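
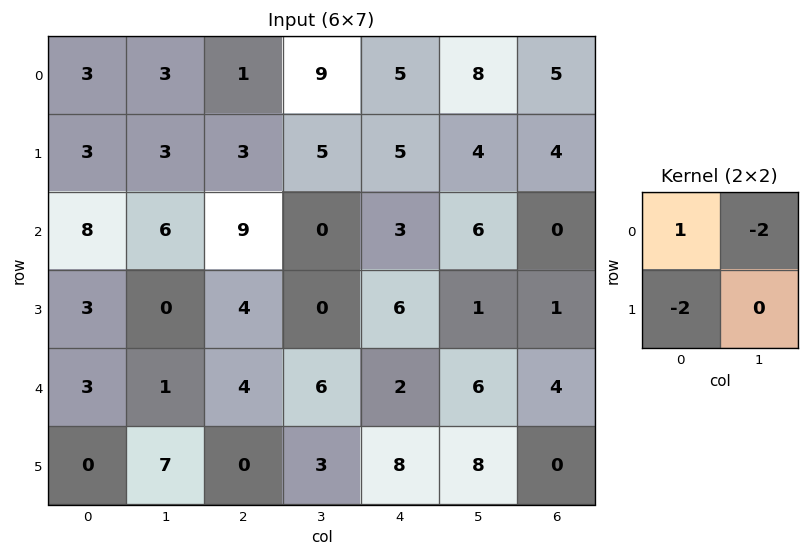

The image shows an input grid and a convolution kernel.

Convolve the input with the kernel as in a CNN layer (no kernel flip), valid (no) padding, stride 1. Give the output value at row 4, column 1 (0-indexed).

-21

The receptive field on the input at this output position is [1 4 / 7 0]. Elementwise product with the kernel and sum: 1·1 + 4·-2 + 7·-2.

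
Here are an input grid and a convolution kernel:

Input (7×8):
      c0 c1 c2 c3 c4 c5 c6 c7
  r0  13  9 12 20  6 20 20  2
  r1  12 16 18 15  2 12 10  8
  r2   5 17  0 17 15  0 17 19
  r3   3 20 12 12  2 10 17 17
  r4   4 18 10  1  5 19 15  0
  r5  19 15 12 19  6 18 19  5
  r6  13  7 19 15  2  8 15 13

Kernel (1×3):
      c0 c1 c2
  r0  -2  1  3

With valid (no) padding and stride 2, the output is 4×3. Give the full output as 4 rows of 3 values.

Output[0,0]: The receptive field on the input at this output position is [13 9 12]. Elementwise product with the kernel and sum: 13·-2 + 9·1 + 12·3.

19 14 68
7 62 21
40 -4 54
38 -17 49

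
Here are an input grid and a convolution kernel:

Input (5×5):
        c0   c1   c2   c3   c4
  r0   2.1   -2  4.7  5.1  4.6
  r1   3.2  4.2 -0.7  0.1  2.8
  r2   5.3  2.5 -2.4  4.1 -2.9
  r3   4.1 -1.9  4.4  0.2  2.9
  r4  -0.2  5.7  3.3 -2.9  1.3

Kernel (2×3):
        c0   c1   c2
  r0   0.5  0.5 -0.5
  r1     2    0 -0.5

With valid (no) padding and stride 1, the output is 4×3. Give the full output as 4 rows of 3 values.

4.45 7.15 -0.2
15.85 4.65 -5.05
11.1 -5.9 9.65
-3.15 14 6.8

Output[0,0]: The receptive field on the input at this output position is [2.1 -2 4.7 / 3.2 4.2 -0.7]. Elementwise product with the kernel and sum: 2.1·0.5 + -2·0.5 + 4.7·-0.5 + 3.2·2 + -0.7·-0.5.
Output[0,1]: The receptive field on the input at this output position is [-2 4.7 5.1 / 4.2 -0.7 0.1]. Elementwise product with the kernel and sum: -2·0.5 + 4.7·0.5 + 5.1·-0.5 + 4.2·2 + 0.1·-0.5.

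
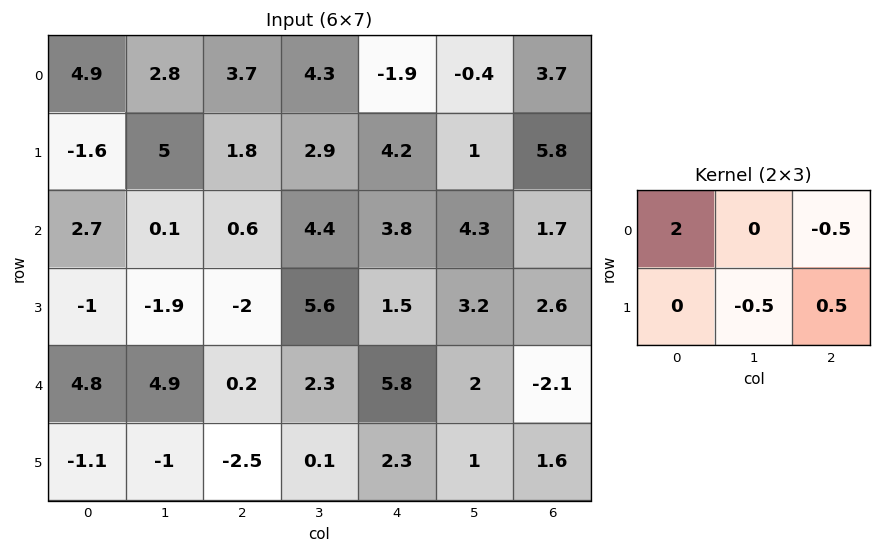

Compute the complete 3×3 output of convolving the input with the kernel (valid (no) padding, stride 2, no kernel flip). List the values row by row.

Output[0,0]: The receptive field on the input at this output position is [4.9 2.8 3.7 / -1.6 5 1.8]. Elementwise product with the kernel and sum: 4.9·2 + 3.7·-0.5 + 5·-0.5 + 1.8·0.5.

6.35 9 -3.25
5.05 -2.75 6.45
8.75 -1.4 12.95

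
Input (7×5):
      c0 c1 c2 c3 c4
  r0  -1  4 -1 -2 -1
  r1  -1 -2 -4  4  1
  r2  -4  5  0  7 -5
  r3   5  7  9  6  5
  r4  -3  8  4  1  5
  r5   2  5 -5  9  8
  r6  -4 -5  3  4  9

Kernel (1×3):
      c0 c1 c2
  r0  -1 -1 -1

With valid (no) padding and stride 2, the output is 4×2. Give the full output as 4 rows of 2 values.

-2 4
-1 -2
-9 -10
6 -16

Output[0,0]: The receptive field on the input at this output position is [-1 4 -1]. Elementwise product with the kernel and sum: -1·-1 + 4·-1 + -1·-1.
Output[0,1]: The receptive field on the input at this output position is [-1 -2 -1]. Elementwise product with the kernel and sum: -1·-1 + -2·-1 + -1·-1.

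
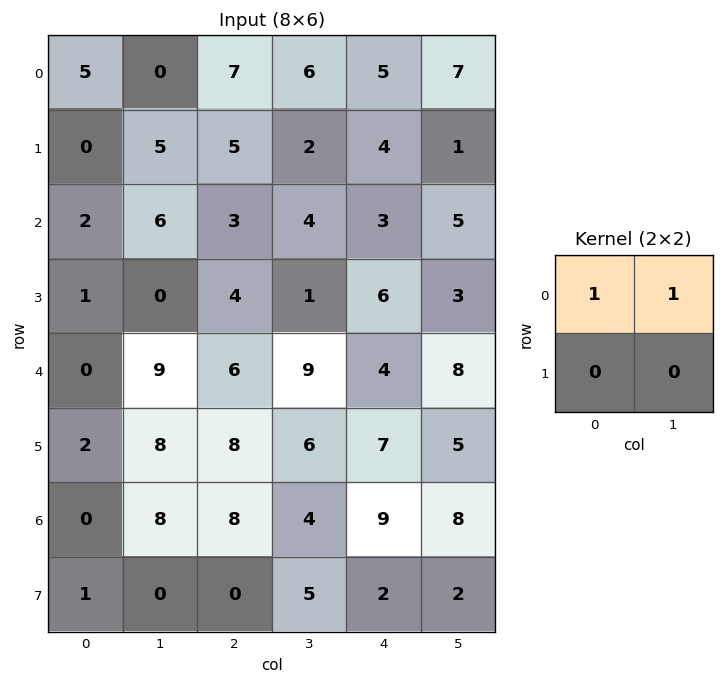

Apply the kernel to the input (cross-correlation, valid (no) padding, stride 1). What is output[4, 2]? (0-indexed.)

The receptive field on the input at this output position is [6 9 / 8 6]. Elementwise product with the kernel and sum: 6·1 + 9·1.

15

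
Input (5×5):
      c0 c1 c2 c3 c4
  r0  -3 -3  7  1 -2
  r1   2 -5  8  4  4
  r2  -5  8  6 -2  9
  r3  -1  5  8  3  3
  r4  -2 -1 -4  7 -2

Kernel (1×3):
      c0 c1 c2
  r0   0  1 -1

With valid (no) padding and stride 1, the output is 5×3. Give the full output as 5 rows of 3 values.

Output[0,0]: The receptive field on the input at this output position is [-3 -3 7]. Elementwise product with the kernel and sum: -3·1 + 7·-1.

-10 6 3
-13 4 0
2 8 -11
-3 5 0
3 -11 9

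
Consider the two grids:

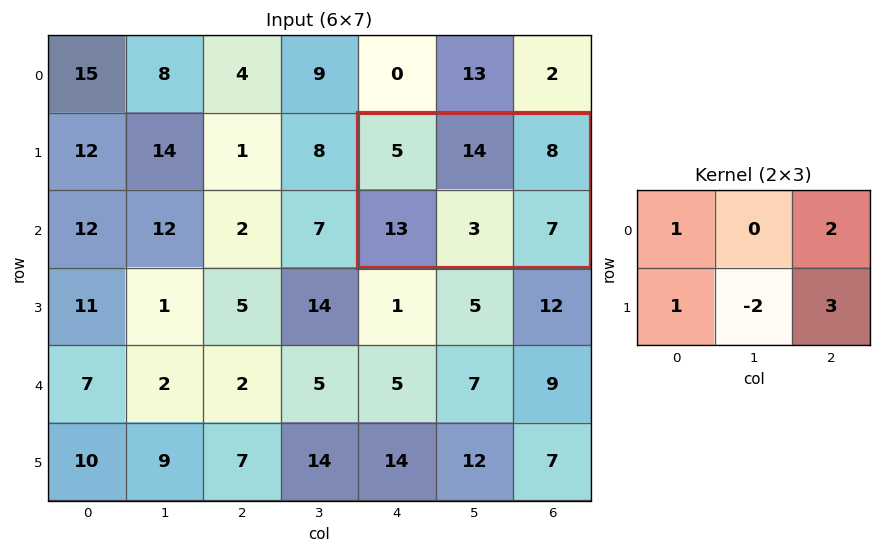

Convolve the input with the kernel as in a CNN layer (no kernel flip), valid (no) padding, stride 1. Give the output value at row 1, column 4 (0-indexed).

49

The receptive field on the input at this output position is [5 14 8 / 13 3 7]. Elementwise product with the kernel and sum: 5·1 + 8·2 + 13·1 + 3·-2 + 7·3.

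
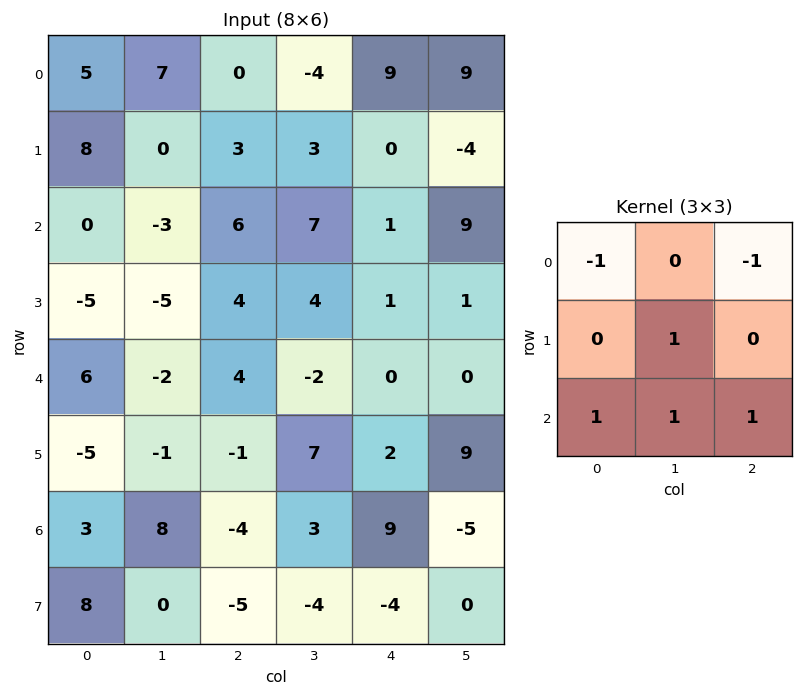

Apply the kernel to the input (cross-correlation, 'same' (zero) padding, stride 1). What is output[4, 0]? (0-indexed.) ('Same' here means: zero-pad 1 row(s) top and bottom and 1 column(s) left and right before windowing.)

5

The receptive field on the zero-padded input at this output position is [0 -5 -5 / 0 6 -2 / 0 -5 -1]. Elementwise product with the kernel and sum: 0·-1 + -5·-1 + 6·1 + 0·1 + -5·1 + -1·1.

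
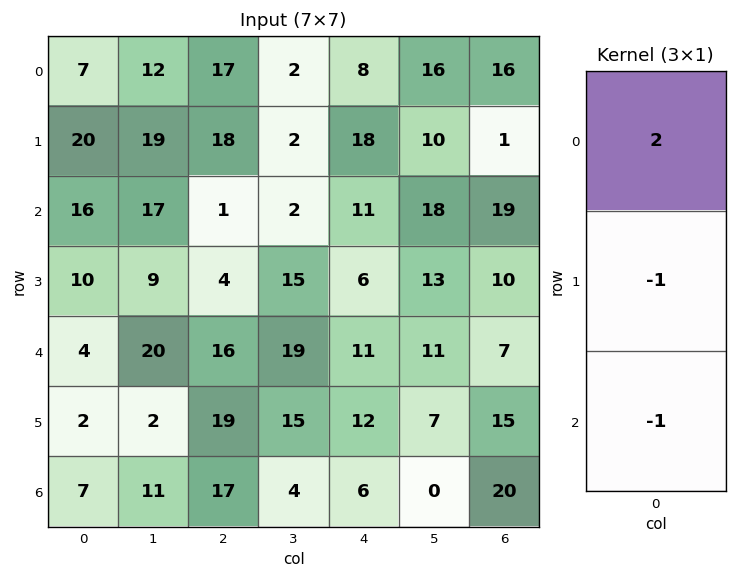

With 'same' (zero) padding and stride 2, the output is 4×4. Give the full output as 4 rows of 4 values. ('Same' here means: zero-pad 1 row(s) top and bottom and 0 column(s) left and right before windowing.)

Output[0,0]: The receptive field on the zero-padded input at this output position is [0 / 7 / 20]. Elementwise product with the kernel and sum: 0·2 + 7·-1 + 20·-1.

-27 -35 -26 -17
14 31 19 -27
14 -27 -11 -2
-3 21 18 10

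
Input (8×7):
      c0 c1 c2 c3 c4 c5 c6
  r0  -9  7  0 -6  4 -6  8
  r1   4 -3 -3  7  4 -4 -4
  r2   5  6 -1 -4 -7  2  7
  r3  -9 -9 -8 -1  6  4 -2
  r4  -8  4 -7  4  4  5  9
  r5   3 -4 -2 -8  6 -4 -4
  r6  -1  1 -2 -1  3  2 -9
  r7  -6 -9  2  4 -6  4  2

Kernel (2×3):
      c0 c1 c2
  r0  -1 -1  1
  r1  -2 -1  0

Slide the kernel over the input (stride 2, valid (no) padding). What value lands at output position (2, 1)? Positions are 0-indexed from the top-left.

The receptive field on the input at this output position is [-7 4 4 / -2 -8 6]. Elementwise product with the kernel and sum: -7·-1 + 4·-1 + 4·1 + -2·-2 + -8·-1.

19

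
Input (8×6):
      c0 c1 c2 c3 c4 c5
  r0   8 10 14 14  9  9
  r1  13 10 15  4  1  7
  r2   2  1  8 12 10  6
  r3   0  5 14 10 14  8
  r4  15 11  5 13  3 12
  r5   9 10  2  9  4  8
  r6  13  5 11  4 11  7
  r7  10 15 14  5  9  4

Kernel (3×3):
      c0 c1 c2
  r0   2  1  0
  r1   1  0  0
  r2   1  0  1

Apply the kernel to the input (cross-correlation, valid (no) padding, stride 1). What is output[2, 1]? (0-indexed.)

The receptive field on the input at this output position is [1 8 12 / 5 14 10 / 11 5 13]. Elementwise product with the kernel and sum: 1·2 + 8·1 + 5·1 + 11·1 + 13·1.

39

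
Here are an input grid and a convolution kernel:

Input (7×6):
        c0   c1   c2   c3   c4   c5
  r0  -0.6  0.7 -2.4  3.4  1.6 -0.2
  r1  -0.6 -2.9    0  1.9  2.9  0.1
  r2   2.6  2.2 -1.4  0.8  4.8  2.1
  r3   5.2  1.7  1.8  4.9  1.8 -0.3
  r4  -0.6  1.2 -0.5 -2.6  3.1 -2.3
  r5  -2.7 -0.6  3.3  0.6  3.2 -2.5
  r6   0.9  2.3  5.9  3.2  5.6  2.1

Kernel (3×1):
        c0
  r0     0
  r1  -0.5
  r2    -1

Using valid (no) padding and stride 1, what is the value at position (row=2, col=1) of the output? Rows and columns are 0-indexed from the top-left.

The receptive field on the input at this output position is [2.2 / 1.7 / 1.2]. Elementwise product with the kernel and sum: 1.7·-0.5 + 1.2·-1.

-2.05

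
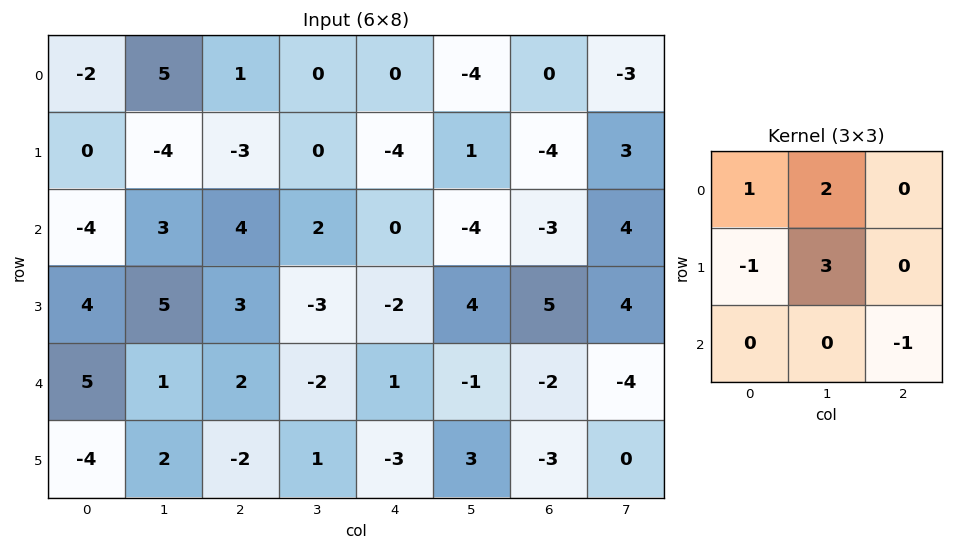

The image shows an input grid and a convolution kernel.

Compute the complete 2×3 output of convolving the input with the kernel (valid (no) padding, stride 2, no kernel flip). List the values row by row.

Output[0,0]: The receptive field on the input at this output position is [-2 5 1 / 0 -4 -3 / -4 3 4]. Elementwise product with the kernel and sum: -2·1 + 5·2 + 0·-1 + -4·3 + 4·-1.

-8 4 2
11 -5 8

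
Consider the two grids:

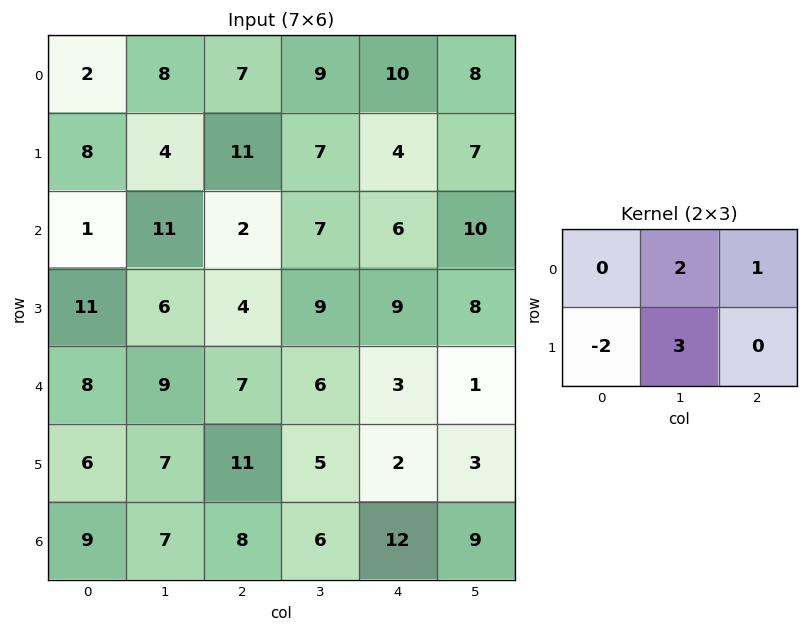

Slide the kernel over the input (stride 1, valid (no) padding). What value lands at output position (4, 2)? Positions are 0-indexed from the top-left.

8

The receptive field on the input at this output position is [7 6 3 / 11 5 2]. Elementwise product with the kernel and sum: 6·2 + 3·1 + 11·-2 + 5·3.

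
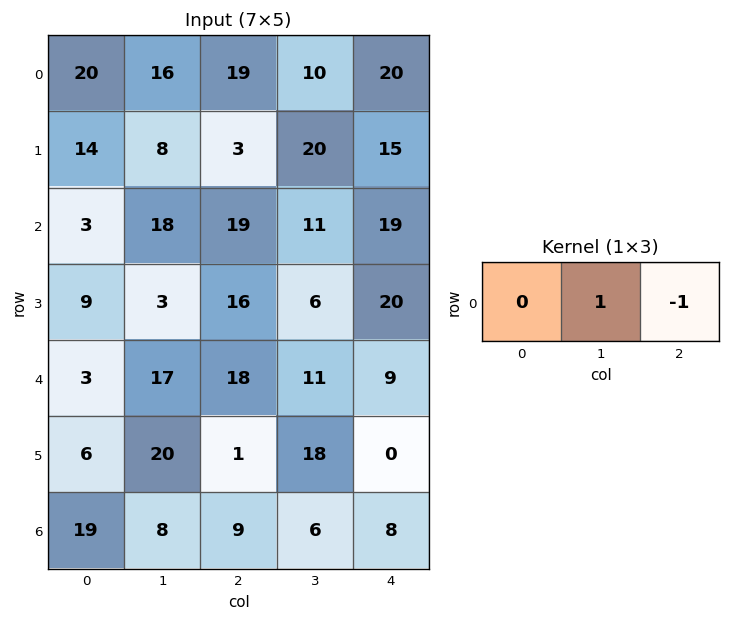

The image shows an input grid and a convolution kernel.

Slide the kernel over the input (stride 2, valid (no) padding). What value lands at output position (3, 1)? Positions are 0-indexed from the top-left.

-2

The receptive field on the input at this output position is [9 6 8]. Elementwise product with the kernel and sum: 6·1 + 8·-1.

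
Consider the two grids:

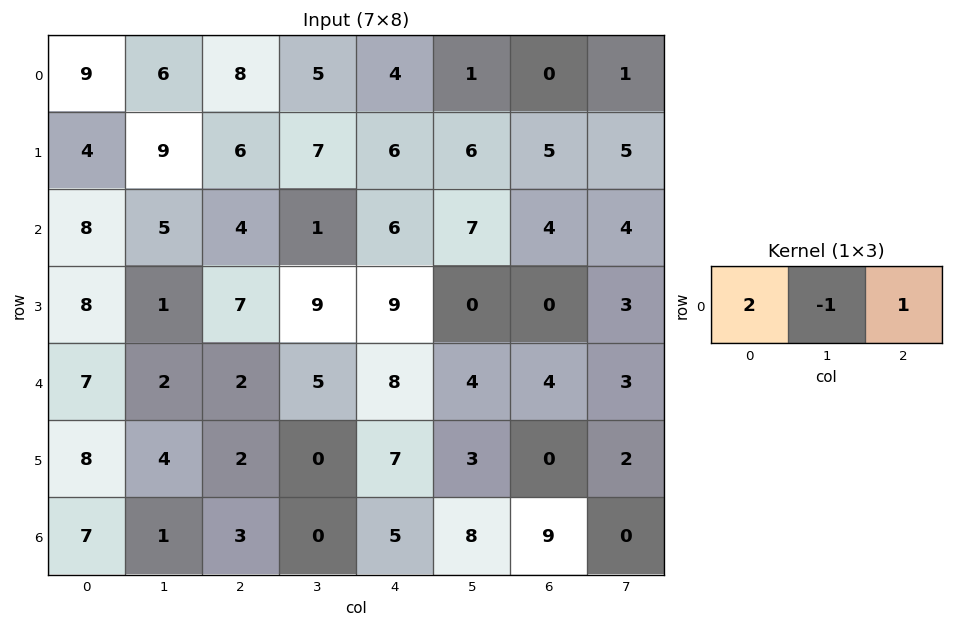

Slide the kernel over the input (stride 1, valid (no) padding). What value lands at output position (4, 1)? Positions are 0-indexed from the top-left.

7

The receptive field on the input at this output position is [2 2 5]. Elementwise product with the kernel and sum: 2·2 + 2·-1 + 5·1.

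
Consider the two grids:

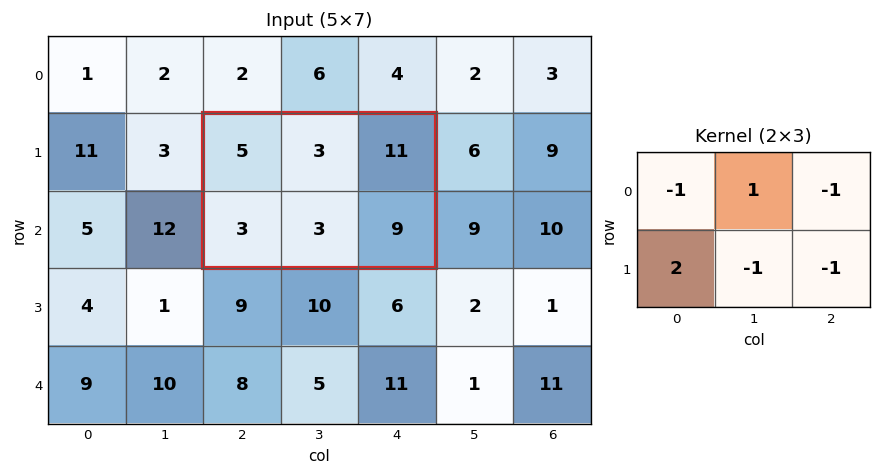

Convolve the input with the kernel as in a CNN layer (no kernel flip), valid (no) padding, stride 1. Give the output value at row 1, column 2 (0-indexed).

-19

The receptive field on the input at this output position is [5 3 11 / 3 3 9]. Elementwise product with the kernel and sum: 5·-1 + 3·1 + 11·-1 + 3·2 + 3·-1 + 9·-1.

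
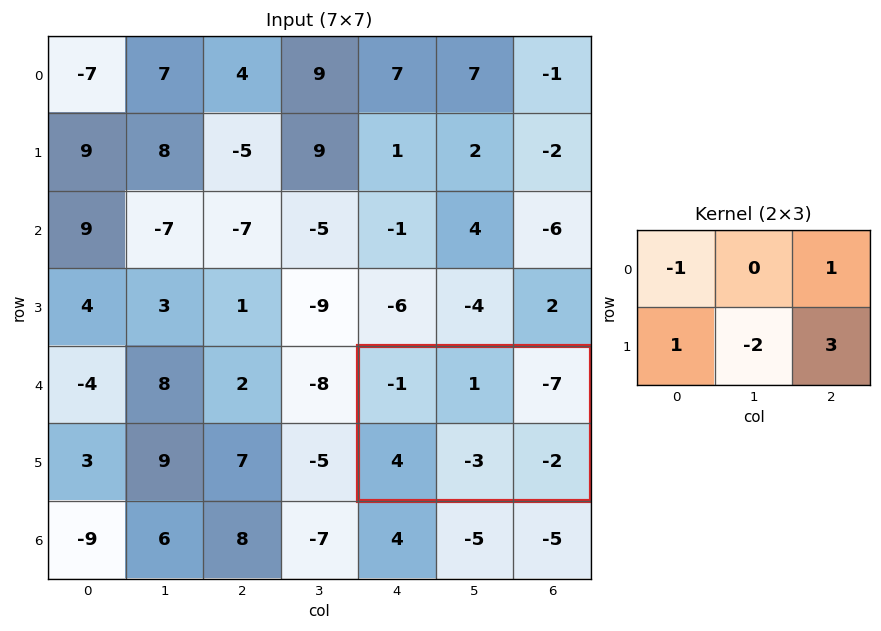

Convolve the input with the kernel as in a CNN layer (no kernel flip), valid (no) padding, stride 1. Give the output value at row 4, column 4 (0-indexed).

The receptive field on the input at this output position is [-1 1 -7 / 4 -3 -2]. Elementwise product with the kernel and sum: -1·-1 + -7·1 + 4·1 + -3·-2 + -2·3.

-2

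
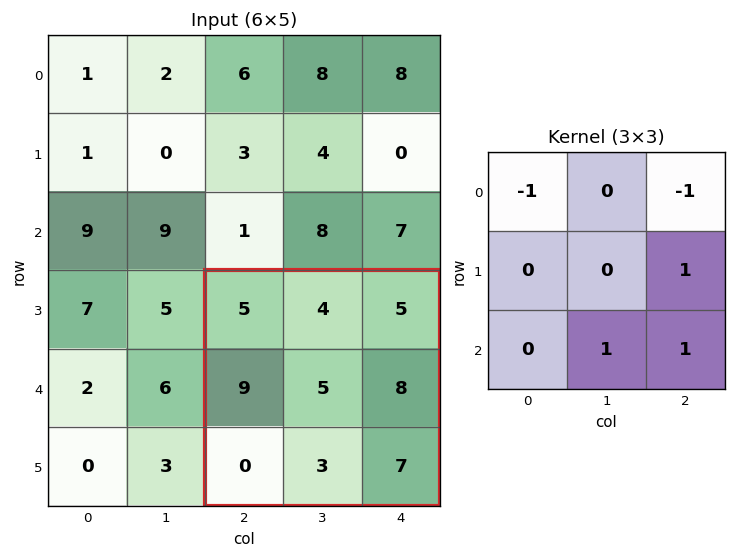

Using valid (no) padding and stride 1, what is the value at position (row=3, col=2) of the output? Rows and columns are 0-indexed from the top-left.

The receptive field on the input at this output position is [5 4 5 / 9 5 8 / 0 3 7]. Elementwise product with the kernel and sum: 5·-1 + 5·-1 + 8·1 + 3·1 + 7·1.

8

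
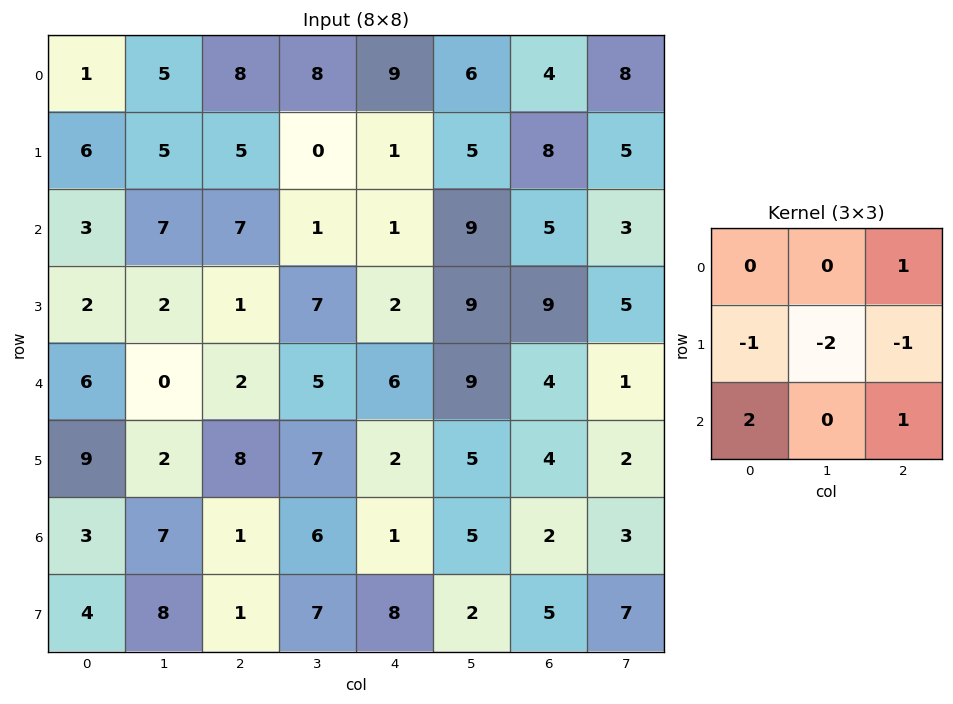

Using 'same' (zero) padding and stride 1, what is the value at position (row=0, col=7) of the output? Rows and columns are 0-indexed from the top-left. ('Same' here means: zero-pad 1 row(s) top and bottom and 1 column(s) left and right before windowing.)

-4

The receptive field on the zero-padded input at this output position is [0 0 0 / 4 8 0 / 8 5 0]. Elementwise product with the kernel and sum: 0·1 + 4·-1 + 8·-2 + 0·-1 + 8·2 + 0·1.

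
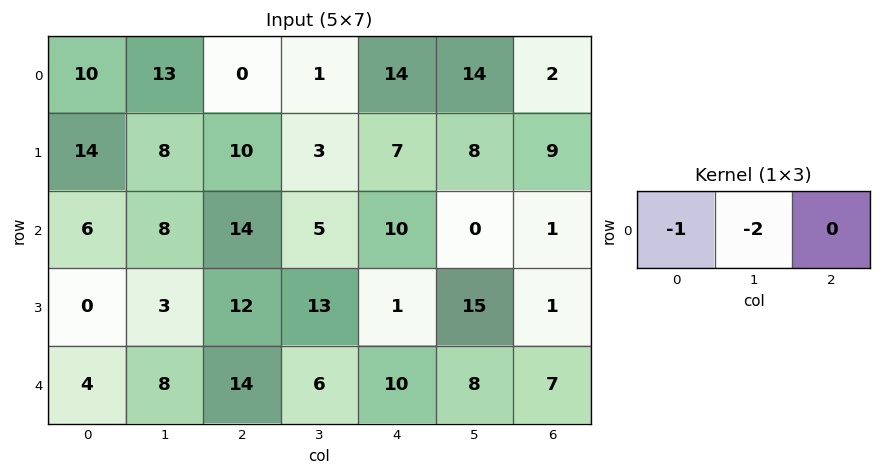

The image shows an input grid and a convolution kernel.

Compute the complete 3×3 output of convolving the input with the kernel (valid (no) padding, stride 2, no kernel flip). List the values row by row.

-36 -2 -42
-22 -24 -10
-20 -26 -26

Output[0,0]: The receptive field on the input at this output position is [10 13 0]. Elementwise product with the kernel and sum: 10·-1 + 13·-2.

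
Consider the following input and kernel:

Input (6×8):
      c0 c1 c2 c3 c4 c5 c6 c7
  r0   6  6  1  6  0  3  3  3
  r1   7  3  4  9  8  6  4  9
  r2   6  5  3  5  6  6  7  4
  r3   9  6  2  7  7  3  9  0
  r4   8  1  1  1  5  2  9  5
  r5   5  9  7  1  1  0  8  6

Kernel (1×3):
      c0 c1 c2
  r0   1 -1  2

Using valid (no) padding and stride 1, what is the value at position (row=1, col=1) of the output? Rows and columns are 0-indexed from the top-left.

17

The receptive field on the input at this output position is [3 4 9]. Elementwise product with the kernel and sum: 3·1 + 4·-1 + 9·2.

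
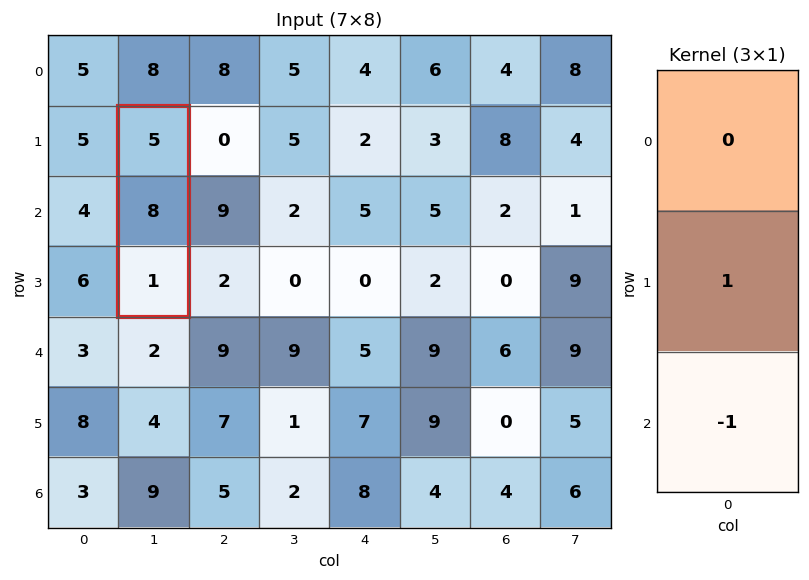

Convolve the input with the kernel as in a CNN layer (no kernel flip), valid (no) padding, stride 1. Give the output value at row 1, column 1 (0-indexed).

7

The receptive field on the input at this output position is [5 / 8 / 1]. Elementwise product with the kernel and sum: 8·1 + 1·-1.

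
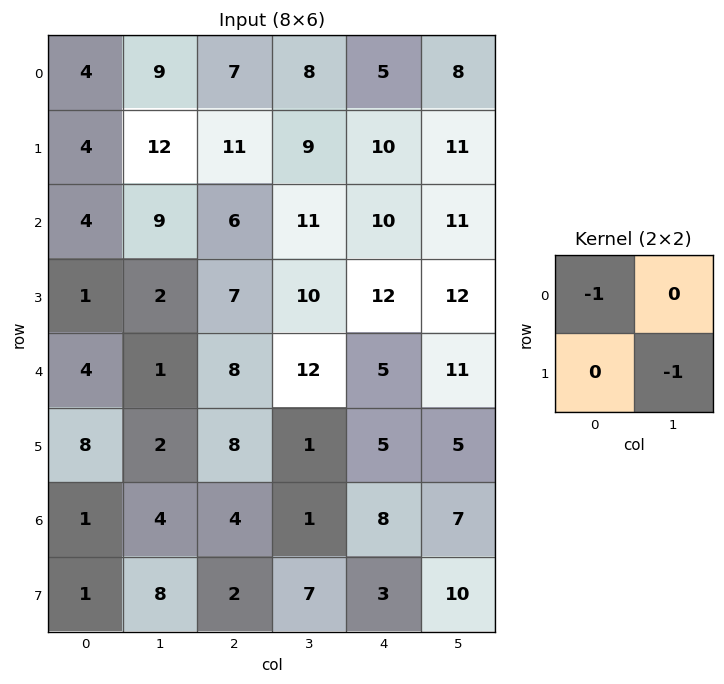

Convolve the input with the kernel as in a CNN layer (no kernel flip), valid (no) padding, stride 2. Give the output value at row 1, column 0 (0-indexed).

-6

The receptive field on the input at this output position is [4 9 / 1 2]. Elementwise product with the kernel and sum: 4·-1 + 2·-1.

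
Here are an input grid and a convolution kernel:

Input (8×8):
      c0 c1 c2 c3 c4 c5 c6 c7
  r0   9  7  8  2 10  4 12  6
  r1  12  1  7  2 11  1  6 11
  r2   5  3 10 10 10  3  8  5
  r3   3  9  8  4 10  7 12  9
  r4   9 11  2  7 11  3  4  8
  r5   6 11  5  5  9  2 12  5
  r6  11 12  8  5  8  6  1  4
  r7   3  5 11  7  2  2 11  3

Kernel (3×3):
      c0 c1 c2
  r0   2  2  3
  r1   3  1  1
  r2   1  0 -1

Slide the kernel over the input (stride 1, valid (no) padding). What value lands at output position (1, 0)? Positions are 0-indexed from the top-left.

70

The receptive field on the input at this output position is [12 1 7 / 5 3 10 / 3 9 8]. Elementwise product with the kernel and sum: 12·2 + 1·2 + 7·3 + 5·3 + 3·1 + 10·1 + 3·1 + 8·-1.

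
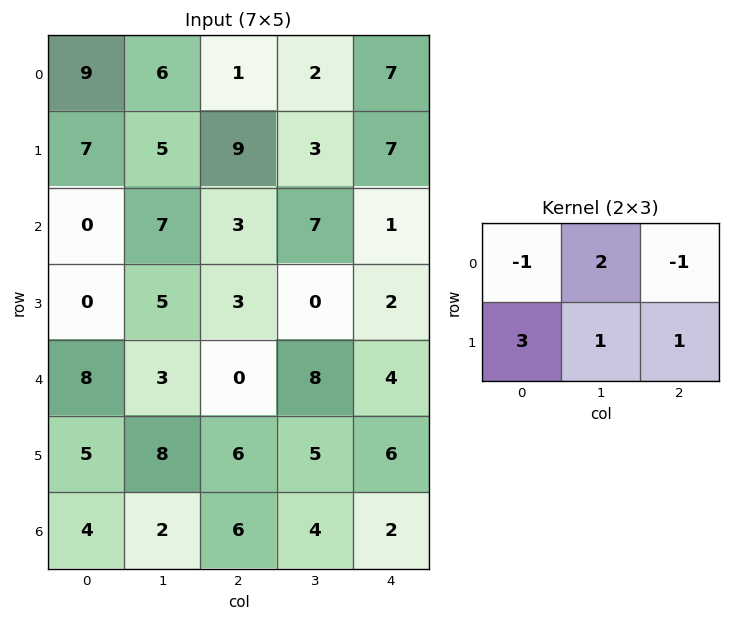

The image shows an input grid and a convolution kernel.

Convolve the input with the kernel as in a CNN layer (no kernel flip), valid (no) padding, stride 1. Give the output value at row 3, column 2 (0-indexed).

7

The receptive field on the input at this output position is [3 0 2 / 0 8 4]. Elementwise product with the kernel and sum: 3·-1 + 0·2 + 2·-1 + 0·3 + 8·1 + 4·1.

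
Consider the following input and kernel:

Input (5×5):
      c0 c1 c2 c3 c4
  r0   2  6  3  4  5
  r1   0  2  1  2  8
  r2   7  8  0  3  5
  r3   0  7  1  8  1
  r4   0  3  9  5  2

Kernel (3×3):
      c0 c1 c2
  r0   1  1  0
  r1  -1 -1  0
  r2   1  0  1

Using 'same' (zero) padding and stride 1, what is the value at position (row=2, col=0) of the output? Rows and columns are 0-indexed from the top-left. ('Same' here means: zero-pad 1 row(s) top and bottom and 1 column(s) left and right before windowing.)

The receptive field on the zero-padded input at this output position is [0 0 2 / 0 7 8 / 0 0 7]. Elementwise product with the kernel and sum: 0·1 + 0·1 + 0·-1 + 7·-1 + 0·1 + 7·1.

0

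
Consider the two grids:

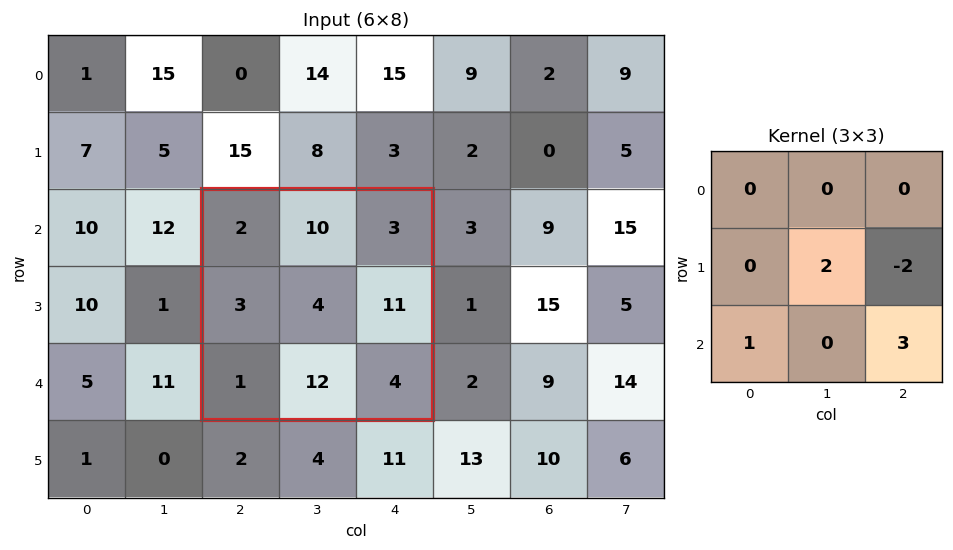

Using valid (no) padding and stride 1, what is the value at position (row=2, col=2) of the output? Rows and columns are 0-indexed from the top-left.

-1

The receptive field on the input at this output position is [2 10 3 / 3 4 11 / 1 12 4]. Elementwise product with the kernel and sum: 4·2 + 11·-2 + 1·1 + 4·3.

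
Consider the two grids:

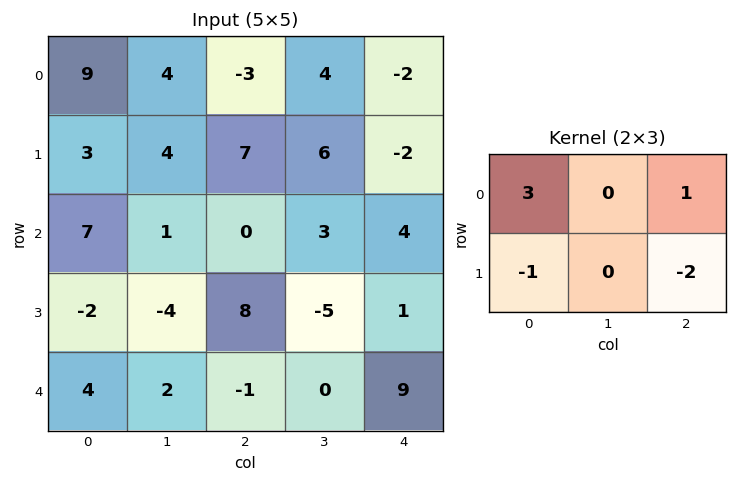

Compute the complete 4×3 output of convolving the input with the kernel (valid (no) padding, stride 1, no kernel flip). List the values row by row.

7 0 -14
9 11 11
7 20 -6
0 -19 8

Output[0,0]: The receptive field on the input at this output position is [9 4 -3 / 3 4 7]. Elementwise product with the kernel and sum: 9·3 + -3·1 + 3·-1 + 7·-2.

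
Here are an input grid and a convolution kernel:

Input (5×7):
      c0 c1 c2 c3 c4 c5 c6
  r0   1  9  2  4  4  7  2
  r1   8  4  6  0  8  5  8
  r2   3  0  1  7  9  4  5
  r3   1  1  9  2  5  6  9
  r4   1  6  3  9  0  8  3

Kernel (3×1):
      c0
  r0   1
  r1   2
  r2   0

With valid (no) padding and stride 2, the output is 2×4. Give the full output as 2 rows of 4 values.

17 14 20 18
5 19 19 23

Output[0,0]: The receptive field on the input at this output position is [1 / 8 / 3]. Elementwise product with the kernel and sum: 1·1 + 8·2.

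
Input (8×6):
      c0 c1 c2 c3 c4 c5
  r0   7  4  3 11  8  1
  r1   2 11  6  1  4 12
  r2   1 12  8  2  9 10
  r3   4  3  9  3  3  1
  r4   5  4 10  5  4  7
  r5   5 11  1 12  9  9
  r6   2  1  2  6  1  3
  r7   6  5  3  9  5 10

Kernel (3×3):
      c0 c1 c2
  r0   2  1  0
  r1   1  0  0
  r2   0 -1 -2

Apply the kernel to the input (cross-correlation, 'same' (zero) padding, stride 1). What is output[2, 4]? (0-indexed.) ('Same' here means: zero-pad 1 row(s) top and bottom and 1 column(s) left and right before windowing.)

3

The receptive field on the zero-padded input at this output position is [1 4 12 / 2 9 10 / 3 3 1]. Elementwise product with the kernel and sum: 1·2 + 4·1 + 2·1 + 3·-1 + 1·-2.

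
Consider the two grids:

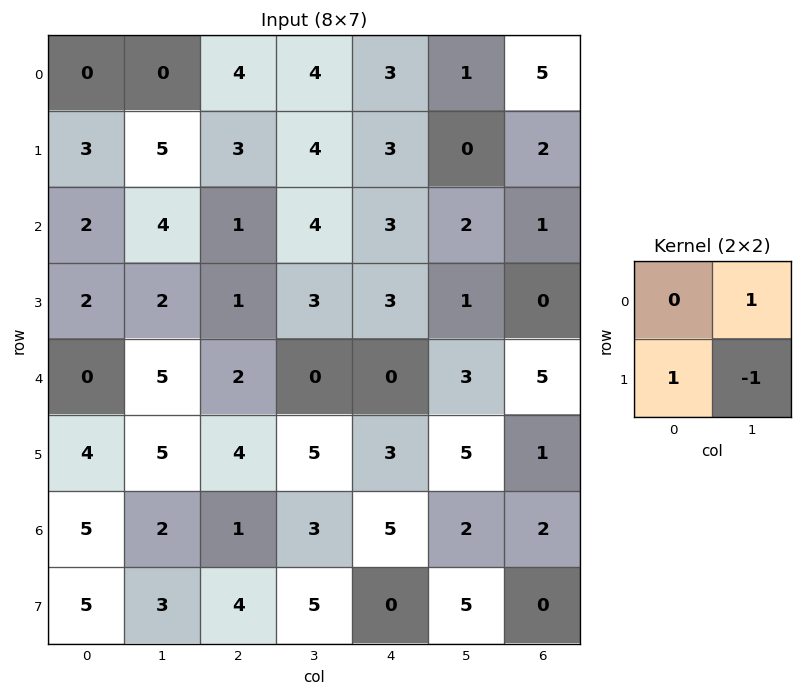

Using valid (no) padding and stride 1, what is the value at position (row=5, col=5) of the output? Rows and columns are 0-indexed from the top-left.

The receptive field on the input at this output position is [5 1 / 2 2]. Elementwise product with the kernel and sum: 1·1 + 2·1 + 2·-1.

1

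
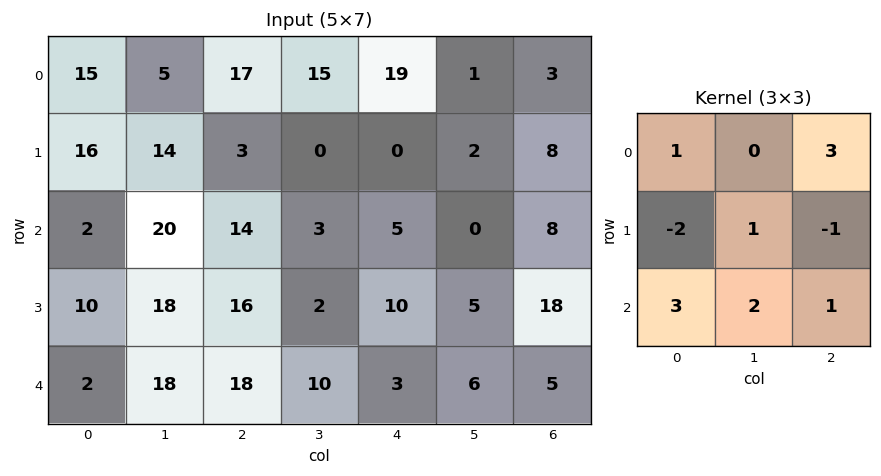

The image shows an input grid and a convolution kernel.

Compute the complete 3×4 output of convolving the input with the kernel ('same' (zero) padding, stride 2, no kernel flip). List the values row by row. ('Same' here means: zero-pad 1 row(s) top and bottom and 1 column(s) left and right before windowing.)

Output[0,0]: The receptive field on the zero-padded input at this output position is [0 0 0 / 0 15 5 / 0 16 14]. Elementwise product with the kernel and sum: 0·1 + 0·3 + 0·-2 + 15·1 + 5·-1 + 0·3 + 16·2 + 14·1.

56 40 -10 23
62 73 36 61
38 -4 -6 -2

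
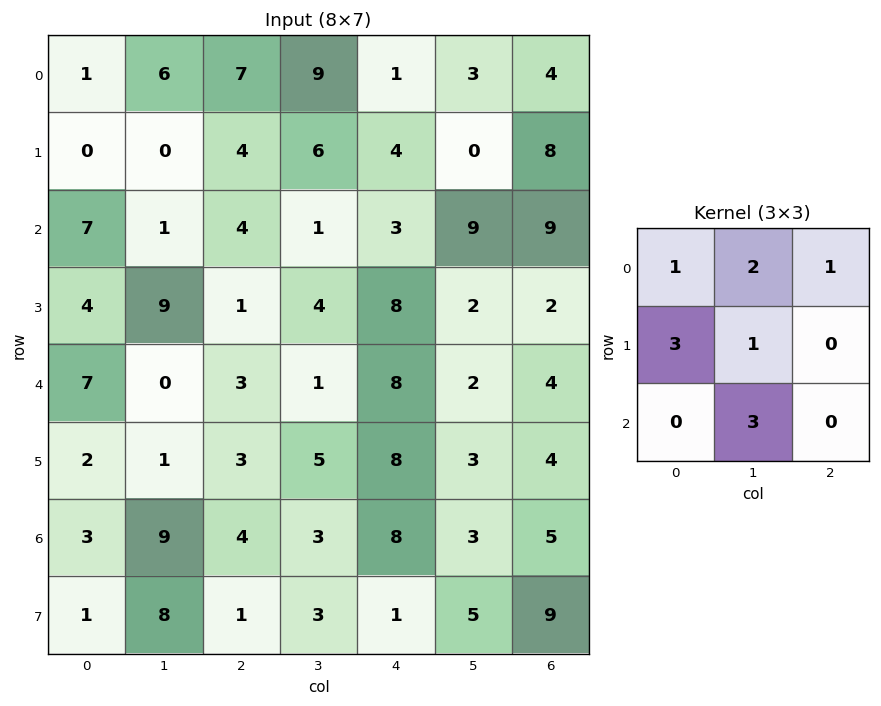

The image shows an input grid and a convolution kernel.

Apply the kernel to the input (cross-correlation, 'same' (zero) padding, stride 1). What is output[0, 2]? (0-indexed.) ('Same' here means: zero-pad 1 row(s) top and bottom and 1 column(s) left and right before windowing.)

37

The receptive field on the zero-padded input at this output position is [0 0 0 / 6 7 9 / 0 4 6]. Elementwise product with the kernel and sum: 0·1 + 0·2 + 0·1 + 6·3 + 7·1 + 4·3.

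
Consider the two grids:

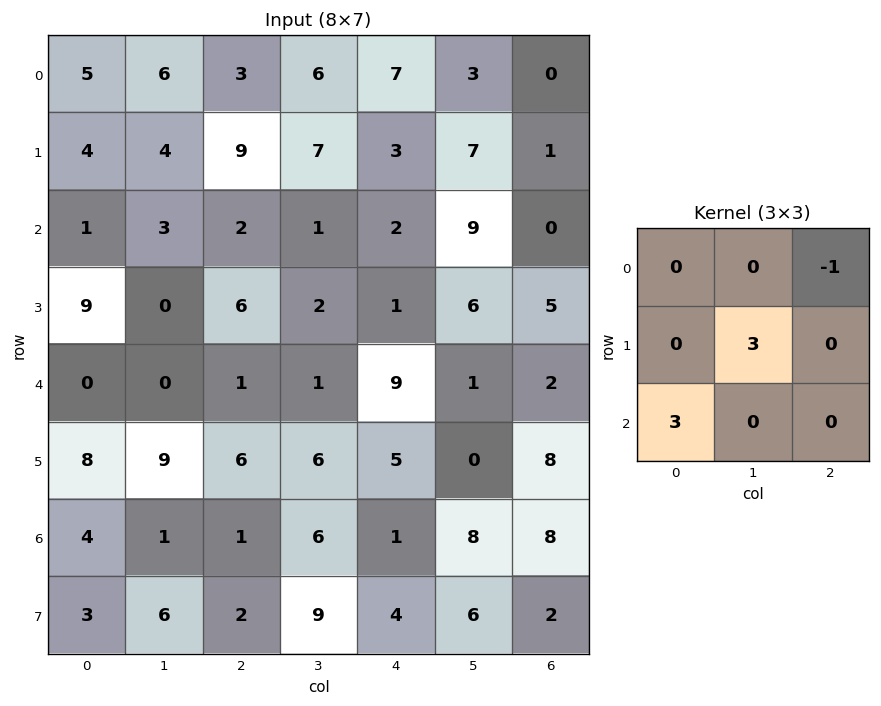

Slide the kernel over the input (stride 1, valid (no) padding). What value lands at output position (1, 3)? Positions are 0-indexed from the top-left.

5

The receptive field on the input at this output position is [7 3 7 / 1 2 9 / 2 1 6]. Elementwise product with the kernel and sum: 7·-1 + 2·3 + 2·3.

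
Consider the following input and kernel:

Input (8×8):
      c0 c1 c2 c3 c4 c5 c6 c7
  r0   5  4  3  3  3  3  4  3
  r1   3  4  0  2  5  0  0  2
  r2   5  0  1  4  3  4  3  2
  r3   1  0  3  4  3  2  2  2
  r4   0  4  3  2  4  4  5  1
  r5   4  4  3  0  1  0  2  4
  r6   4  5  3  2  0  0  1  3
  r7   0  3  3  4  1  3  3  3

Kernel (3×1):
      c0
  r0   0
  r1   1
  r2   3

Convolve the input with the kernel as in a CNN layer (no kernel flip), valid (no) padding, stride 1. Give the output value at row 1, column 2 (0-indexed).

The receptive field on the input at this output position is [0 / 1 / 3]. Elementwise product with the kernel and sum: 1·1 + 3·3.

10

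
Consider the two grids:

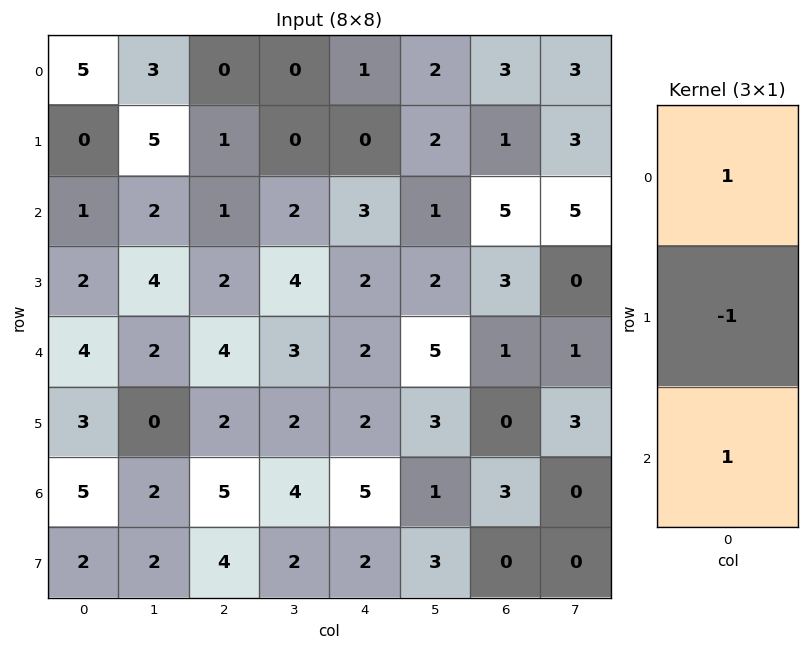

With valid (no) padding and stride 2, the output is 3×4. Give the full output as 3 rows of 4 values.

Output[0,0]: The receptive field on the input at this output position is [5 / 0 / 1]. Elementwise product with the kernel and sum: 5·1 + 0·-1 + 1·1.

6 0 4 7
3 3 3 3
6 7 5 4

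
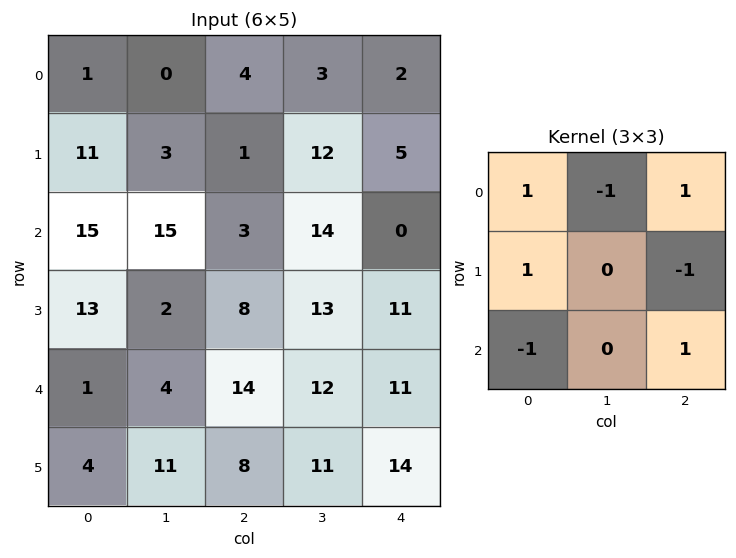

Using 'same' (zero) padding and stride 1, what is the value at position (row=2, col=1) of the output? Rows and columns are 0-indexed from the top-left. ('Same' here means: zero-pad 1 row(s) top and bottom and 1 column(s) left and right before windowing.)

The receptive field on the zero-padded input at this output position is [11 3 1 / 15 15 3 / 13 2 8]. Elementwise product with the kernel and sum: 11·1 + 3·-1 + 1·1 + 15·1 + 3·-1 + 13·-1 + 8·1.

16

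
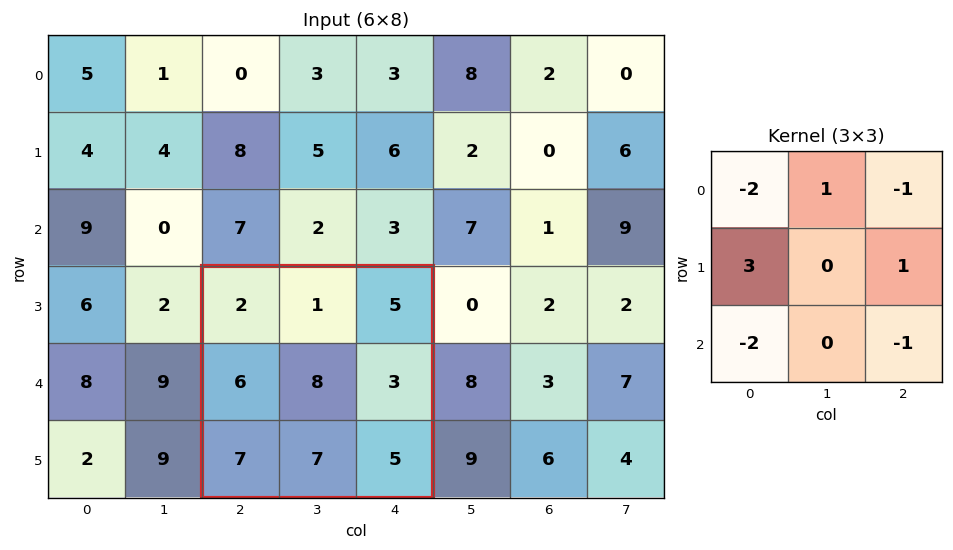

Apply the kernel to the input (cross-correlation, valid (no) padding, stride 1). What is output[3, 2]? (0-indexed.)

-6

The receptive field on the input at this output position is [2 1 5 / 6 8 3 / 7 7 5]. Elementwise product with the kernel and sum: 2·-2 + 1·1 + 5·-1 + 6·3 + 3·1 + 7·-2 + 5·-1.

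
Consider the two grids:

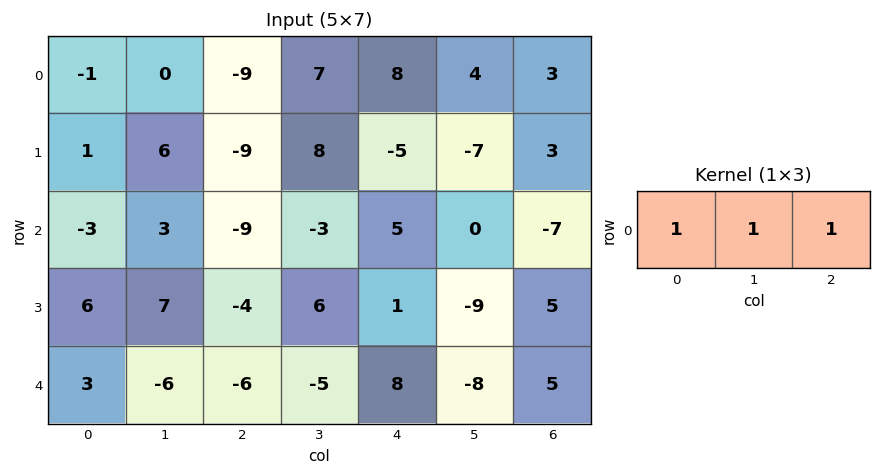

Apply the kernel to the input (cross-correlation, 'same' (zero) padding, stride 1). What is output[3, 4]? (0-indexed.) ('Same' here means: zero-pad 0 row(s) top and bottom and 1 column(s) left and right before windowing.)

-2

The receptive field on the zero-padded input at this output position is [6 1 -9]. Elementwise product with the kernel and sum: 6·1 + 1·1 + -9·1.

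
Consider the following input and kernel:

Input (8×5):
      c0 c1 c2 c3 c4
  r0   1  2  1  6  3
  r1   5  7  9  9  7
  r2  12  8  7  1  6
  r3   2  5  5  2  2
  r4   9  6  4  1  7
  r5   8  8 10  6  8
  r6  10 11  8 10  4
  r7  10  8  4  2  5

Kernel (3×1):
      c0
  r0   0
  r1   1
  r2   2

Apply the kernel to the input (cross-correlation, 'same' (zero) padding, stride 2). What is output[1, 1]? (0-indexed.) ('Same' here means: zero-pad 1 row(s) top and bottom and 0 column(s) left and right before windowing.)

The receptive field on the zero-padded input at this output position is [9 / 7 / 5]. Elementwise product with the kernel and sum: 7·1 + 5·2.

17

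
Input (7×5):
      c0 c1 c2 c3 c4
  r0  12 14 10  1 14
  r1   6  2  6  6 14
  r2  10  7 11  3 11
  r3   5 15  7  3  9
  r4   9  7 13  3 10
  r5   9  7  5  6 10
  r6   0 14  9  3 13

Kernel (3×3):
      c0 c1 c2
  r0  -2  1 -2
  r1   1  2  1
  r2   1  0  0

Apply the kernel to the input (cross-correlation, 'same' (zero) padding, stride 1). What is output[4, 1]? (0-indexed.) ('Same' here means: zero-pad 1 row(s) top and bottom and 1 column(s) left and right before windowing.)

36

The receptive field on the zero-padded input at this output position is [5 15 7 / 9 7 13 / 9 7 5]. Elementwise product with the kernel and sum: 5·-2 + 15·1 + 7·-2 + 9·1 + 7·2 + 13·1 + 9·1.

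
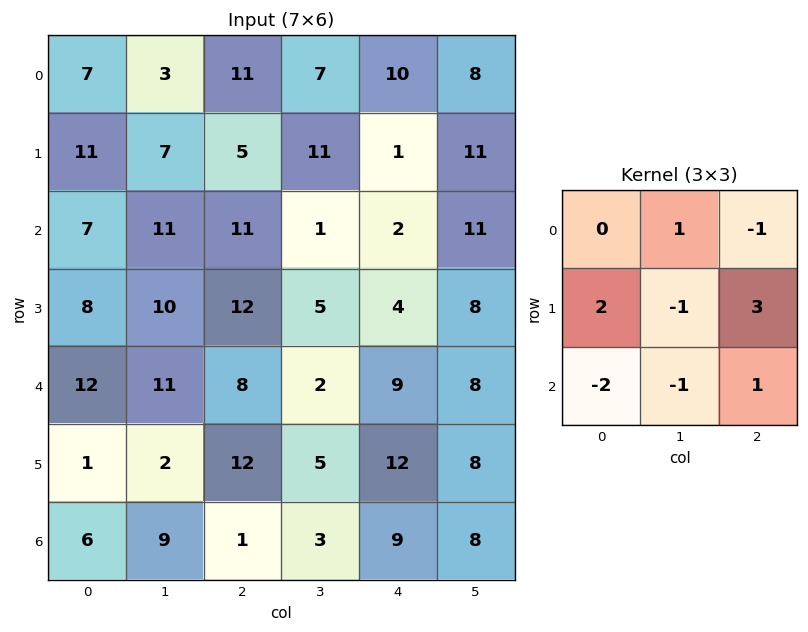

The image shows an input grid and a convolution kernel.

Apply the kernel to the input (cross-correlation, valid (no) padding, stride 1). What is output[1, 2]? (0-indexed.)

The receptive field on the input at this output position is [5 11 1 / 11 1 2 / 12 5 4]. Elementwise product with the kernel and sum: 11·1 + 1·-1 + 11·2 + 1·-1 + 2·3 + 12·-2 + 5·-1 + 4·1.

12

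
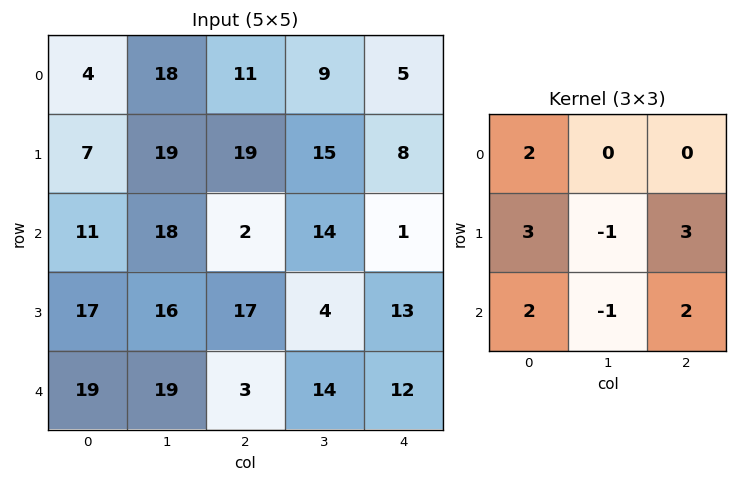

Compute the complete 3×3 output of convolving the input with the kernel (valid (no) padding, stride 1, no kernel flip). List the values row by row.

75 181 80
87 155 89
133 142 106

Output[0,0]: The receptive field on the input at this output position is [4 18 11 / 7 19 19 / 11 18 2]. Elementwise product with the kernel and sum: 4·2 + 7·3 + 19·-1 + 19·3 + 11·2 + 18·-1 + 2·2.
Output[0,1]: The receptive field on the input at this output position is [18 11 9 / 19 19 15 / 18 2 14]. Elementwise product with the kernel and sum: 18·2 + 19·3 + 19·-1 + 15·3 + 18·2 + 2·-1 + 14·2.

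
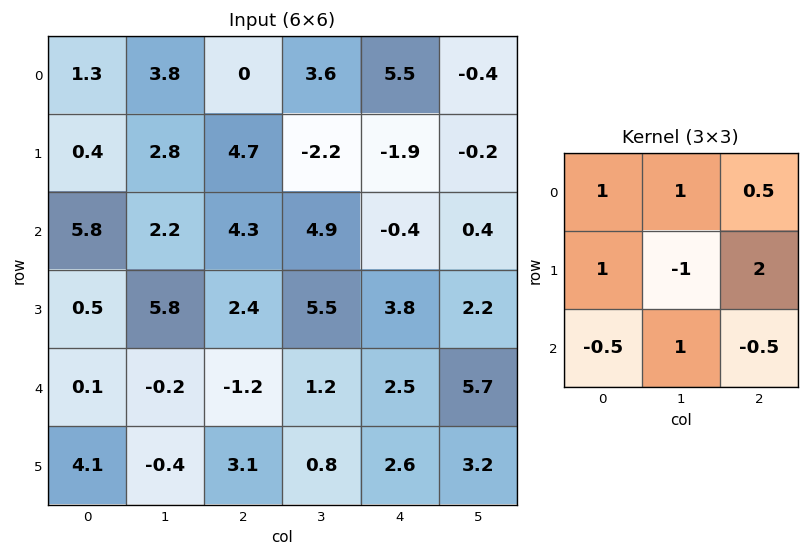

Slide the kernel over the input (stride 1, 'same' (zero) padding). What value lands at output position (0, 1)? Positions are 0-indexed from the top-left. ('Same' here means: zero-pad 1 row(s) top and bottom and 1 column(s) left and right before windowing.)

-2.25

The receptive field on the zero-padded input at this output position is [0 0 0 / 1.3 3.8 0 / 0.4 2.8 4.7]. Elementwise product with the kernel and sum: 0·1 + 0·1 + 0·0.5 + 1.3·1 + 3.8·-1 + 0·2 + 0.4·-0.5 + 2.8·1 + 4.7·-0.5.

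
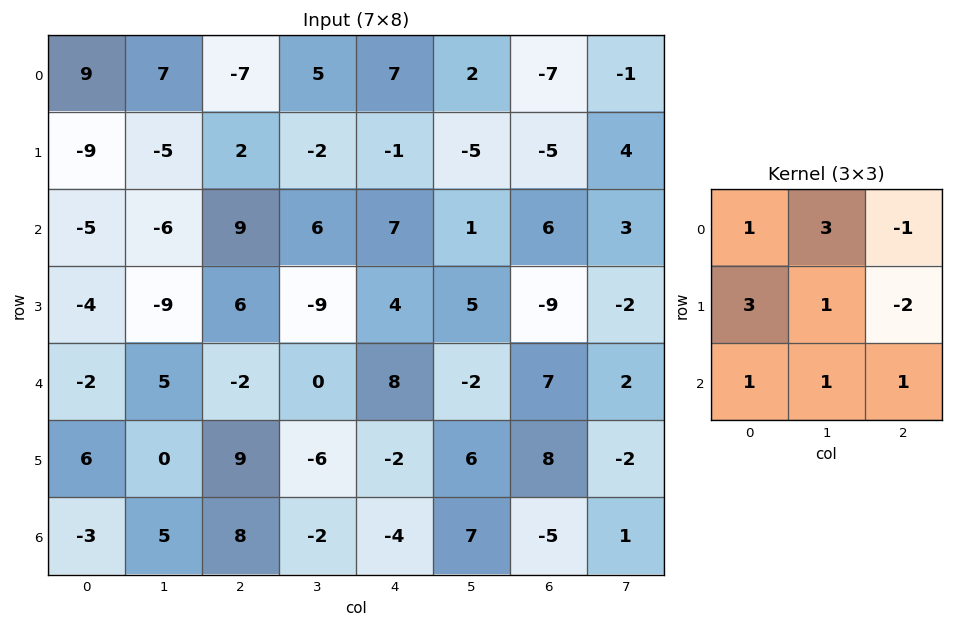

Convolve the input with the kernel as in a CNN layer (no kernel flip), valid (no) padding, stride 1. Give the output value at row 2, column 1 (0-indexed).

15

The receptive field on the input at this output position is [-6 9 6 / -9 6 -9 / 5 -2 0]. Elementwise product with the kernel and sum: -6·1 + 9·3 + 6·-1 + -9·3 + 6·1 + -9·-2 + 5·1 + -2·1 + 0·1.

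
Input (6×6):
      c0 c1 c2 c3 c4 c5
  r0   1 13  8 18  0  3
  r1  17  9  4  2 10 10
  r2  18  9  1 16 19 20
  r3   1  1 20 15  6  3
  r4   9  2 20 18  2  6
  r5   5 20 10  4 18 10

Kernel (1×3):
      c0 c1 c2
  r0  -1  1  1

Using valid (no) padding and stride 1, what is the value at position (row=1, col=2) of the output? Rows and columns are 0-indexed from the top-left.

8

The receptive field on the input at this output position is [4 2 10]. Elementwise product with the kernel and sum: 4·-1 + 2·1 + 10·1.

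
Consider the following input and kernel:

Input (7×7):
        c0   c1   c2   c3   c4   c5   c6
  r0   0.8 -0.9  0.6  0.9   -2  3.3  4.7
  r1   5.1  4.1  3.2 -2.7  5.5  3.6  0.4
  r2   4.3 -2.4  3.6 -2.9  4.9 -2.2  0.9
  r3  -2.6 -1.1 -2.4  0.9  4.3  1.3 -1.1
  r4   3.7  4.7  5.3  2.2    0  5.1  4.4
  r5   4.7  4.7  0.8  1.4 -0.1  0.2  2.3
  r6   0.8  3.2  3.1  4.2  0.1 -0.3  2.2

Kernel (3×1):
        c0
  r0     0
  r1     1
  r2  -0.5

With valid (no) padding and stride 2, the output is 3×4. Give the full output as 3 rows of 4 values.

Output[0,0]: The receptive field on the input at this output position is [0.8 / 5.1 / 4.3]. Elementwise product with the kernel and sum: 5.1·1 + 4.3·-0.5.
Output[0,1]: The receptive field on the input at this output position is [0.6 / 3.2 / 3.6]. Elementwise product with the kernel and sum: 3.2·1 + 3.6·-0.5.

2.95 1.4 3.05 -0.05
-4.45 -5.05 4.3 -3.3
4.3 -0.75 -0.15 1.2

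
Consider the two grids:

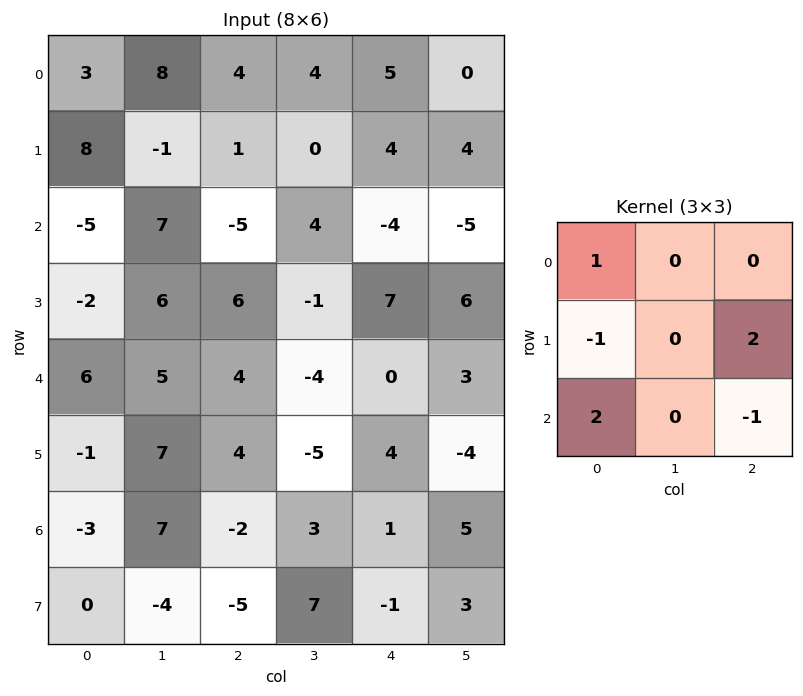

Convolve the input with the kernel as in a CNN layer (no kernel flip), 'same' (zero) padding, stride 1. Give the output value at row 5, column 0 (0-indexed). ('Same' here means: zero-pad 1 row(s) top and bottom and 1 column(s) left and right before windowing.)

The receptive field on the zero-padded input at this output position is [0 6 5 / 0 -1 7 / 0 -3 7]. Elementwise product with the kernel and sum: 0·1 + 0·-1 + 7·2 + 0·2 + 7·-1.

7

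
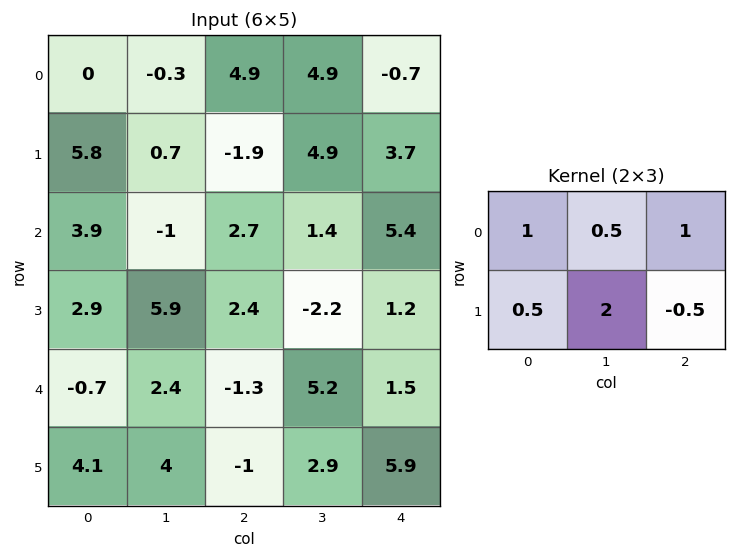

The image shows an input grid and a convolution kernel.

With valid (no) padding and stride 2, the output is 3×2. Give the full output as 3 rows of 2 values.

10 13.65
18.15 5
9.75 5.15

Output[0,0]: The receptive field on the input at this output position is [0 -0.3 4.9 / 5.8 0.7 -1.9]. Elementwise product with the kernel and sum: 0·1 + -0.3·0.5 + 4.9·1 + 5.8·0.5 + 0.7·2 + -1.9·-0.5.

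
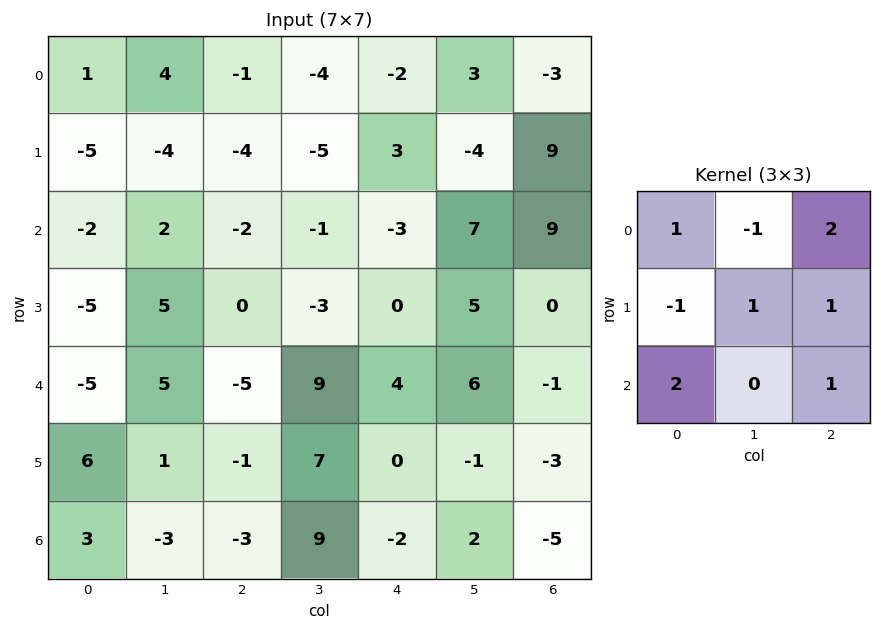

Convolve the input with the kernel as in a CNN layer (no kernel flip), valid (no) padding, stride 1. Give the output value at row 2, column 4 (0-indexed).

20

The receptive field on the input at this output position is [-3 7 9 / 0 5 0 / 4 6 -1]. Elementwise product with the kernel and sum: -3·1 + 7·-1 + 9·2 + 0·-1 + 5·1 + 0·1 + 4·2 + -1·1.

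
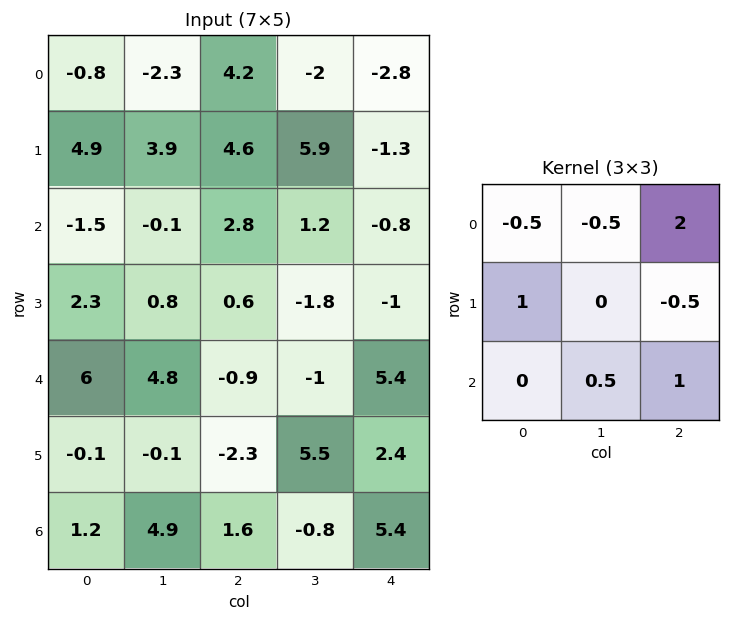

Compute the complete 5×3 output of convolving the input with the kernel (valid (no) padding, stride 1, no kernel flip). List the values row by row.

Output[0,0]: The receptive field on the input at this output position is [-0.8 -2.3 4.2 / 4.9 3.9 4.6 / -1.5 -0.1 2.8]. Elementwise product with the kernel and sum: -0.8·-0.5 + -2.3·-0.5 + 4.2·2 + 4.9·1 + 4.6·-0.5 + -0.1·0.5 + 2.8·1.
Output[0,1]: The receptive field on the input at this output position is [-2.3 4.2 -2 / 3.9 4.6 5.9 / -0.1 2.8 1.2]. Elementwise product with the kernel and sum: -2.3·-0.5 + 4.2·-0.5 + -2·2 + 3.9·1 + 5.9·-0.5 + 2.8·0.5 + 1.2·1.

15.3 -1.4 -1.65
2.9 5.35 -6.55
9.9 1.3 2.4
3.75 5.35 0.15
-2.1 -6.8 13.25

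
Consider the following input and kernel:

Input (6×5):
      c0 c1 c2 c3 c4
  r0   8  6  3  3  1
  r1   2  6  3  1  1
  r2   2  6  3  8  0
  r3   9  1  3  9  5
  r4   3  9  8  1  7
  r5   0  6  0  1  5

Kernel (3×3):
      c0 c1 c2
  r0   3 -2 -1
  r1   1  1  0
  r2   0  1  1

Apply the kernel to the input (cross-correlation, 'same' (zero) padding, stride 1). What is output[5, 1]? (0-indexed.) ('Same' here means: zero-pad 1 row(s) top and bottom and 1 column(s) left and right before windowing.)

-11

The receptive field on the zero-padded input at this output position is [3 9 8 / 0 6 0 / 0 0 0]. Elementwise product with the kernel and sum: 3·3 + 9·-2 + 8·-1 + 0·1 + 6·1 + 0·1 + 0·1.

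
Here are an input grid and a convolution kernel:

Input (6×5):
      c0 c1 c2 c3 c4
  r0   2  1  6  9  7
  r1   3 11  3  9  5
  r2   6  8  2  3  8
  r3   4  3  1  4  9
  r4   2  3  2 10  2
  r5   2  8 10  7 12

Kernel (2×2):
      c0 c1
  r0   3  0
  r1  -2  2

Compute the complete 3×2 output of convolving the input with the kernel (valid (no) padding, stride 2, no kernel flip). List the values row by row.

Output[0,0]: The receptive field on the input at this output position is [2 1 / 3 11]. Elementwise product with the kernel and sum: 2·3 + 3·-2 + 11·2.

22 30
16 12
18 0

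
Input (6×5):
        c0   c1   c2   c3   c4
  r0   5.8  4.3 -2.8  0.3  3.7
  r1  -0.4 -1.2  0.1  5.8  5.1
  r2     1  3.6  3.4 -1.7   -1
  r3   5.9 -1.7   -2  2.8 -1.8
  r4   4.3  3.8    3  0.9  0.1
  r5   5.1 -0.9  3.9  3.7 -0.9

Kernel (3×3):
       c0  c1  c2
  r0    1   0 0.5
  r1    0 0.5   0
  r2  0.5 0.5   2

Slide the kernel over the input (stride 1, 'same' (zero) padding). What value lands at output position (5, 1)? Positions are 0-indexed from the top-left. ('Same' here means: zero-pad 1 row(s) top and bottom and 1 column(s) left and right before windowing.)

The receptive field on the zero-padded input at this output position is [4.3 3.8 3 / 5.1 -0.9 3.9 / 0 0 0]. Elementwise product with the kernel and sum: 4.3·1 + 3·0.5 + -0.9·0.5 + 0·0.5 + 0·0.5 + 0·2.

5.35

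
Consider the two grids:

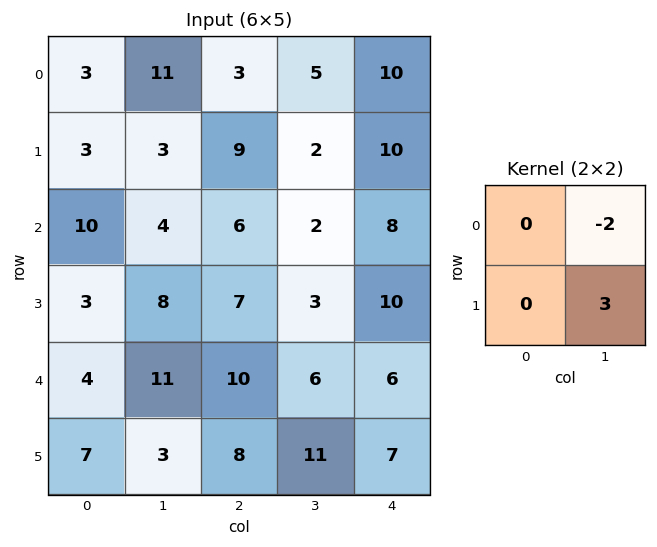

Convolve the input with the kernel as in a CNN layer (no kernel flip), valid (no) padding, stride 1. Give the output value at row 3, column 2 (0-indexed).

The receptive field on the input at this output position is [7 3 / 10 6]. Elementwise product with the kernel and sum: 3·-2 + 6·3.

12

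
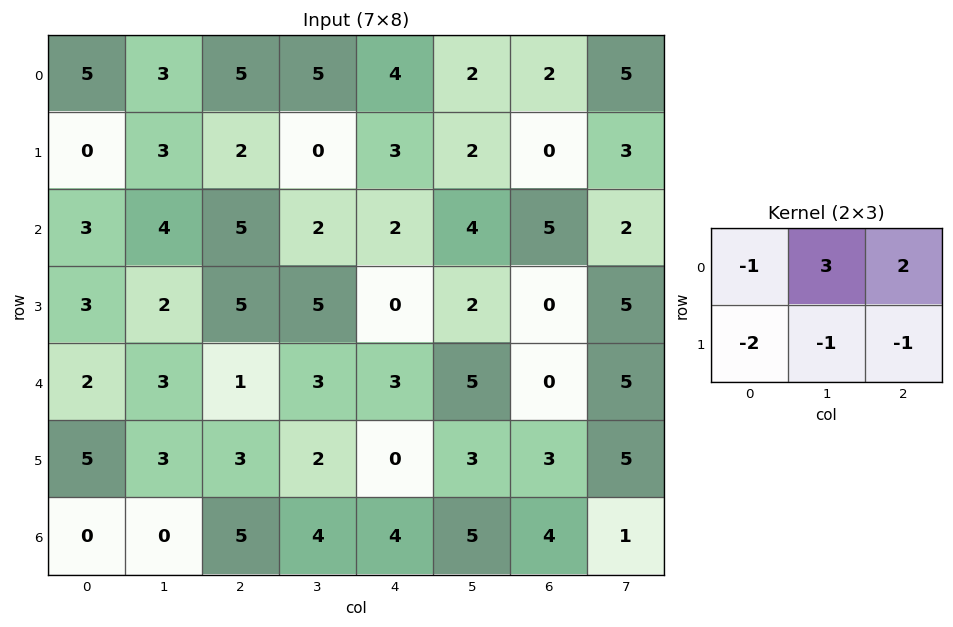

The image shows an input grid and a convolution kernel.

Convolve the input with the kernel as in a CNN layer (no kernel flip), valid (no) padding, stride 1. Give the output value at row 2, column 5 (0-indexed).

6

The receptive field on the input at this output position is [4 5 2 / 2 0 5]. Elementwise product with the kernel and sum: 4·-1 + 5·3 + 2·2 + 2·-2 + 0·-1 + 5·-1.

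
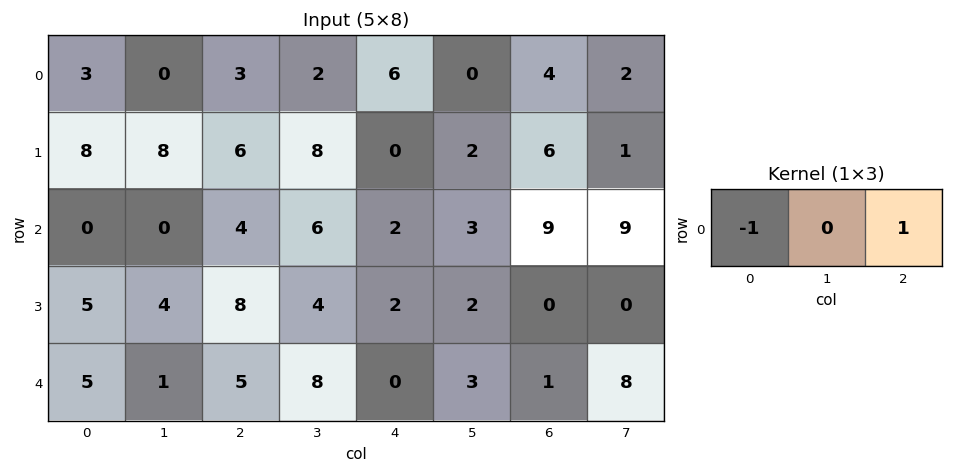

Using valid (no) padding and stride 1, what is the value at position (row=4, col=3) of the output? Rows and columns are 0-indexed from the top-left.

The receptive field on the input at this output position is [8 0 3]. Elementwise product with the kernel and sum: 8·-1 + 3·1.

-5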